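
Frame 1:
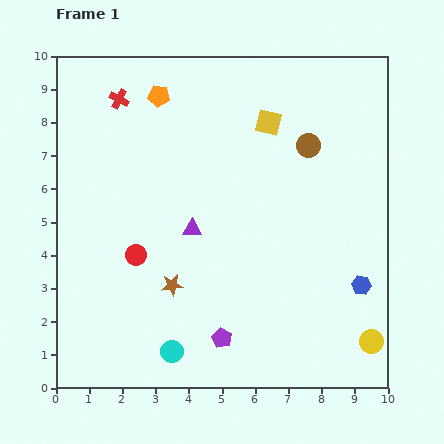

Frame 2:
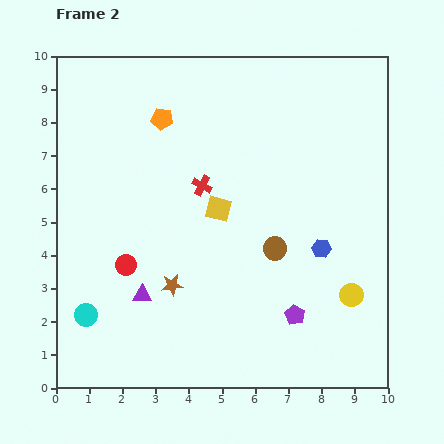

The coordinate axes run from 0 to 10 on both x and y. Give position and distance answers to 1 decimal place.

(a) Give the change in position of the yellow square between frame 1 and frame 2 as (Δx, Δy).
(-1.5, -2.6)

The yellow square was at (6.4, 8.0) in frame 1 and (4.9, 5.4) in frame 2.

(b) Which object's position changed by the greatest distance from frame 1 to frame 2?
the red cross

(moved 3.6; next 3.3)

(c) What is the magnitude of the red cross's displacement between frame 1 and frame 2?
3.6

The red cross moved from (1.9, 8.7) to (4.4, 6.1), a distance of √(2.5² + 2.6²) ≈ 3.6.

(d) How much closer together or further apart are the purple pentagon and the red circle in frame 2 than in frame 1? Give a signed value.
+1.7

Distance in frame 1: 3.6. Distance in frame 2: 5.3.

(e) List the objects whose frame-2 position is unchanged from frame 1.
the brown star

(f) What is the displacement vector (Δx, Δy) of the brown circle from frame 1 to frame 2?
(-1.0, -3.1)

The brown circle was at (7.6, 7.3) in frame 1 and (6.6, 4.2) in frame 2.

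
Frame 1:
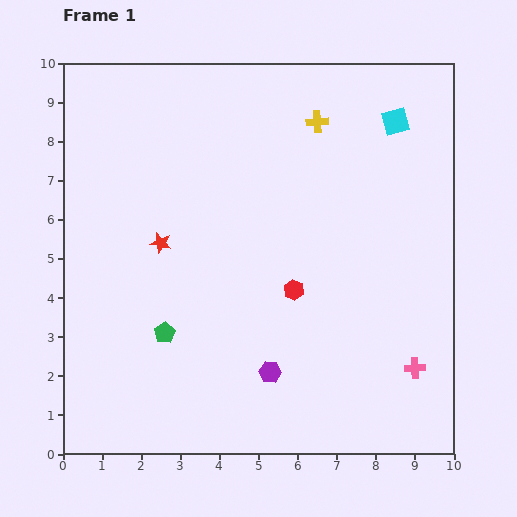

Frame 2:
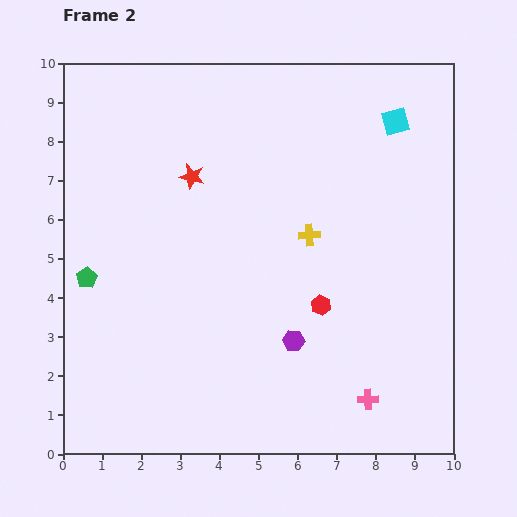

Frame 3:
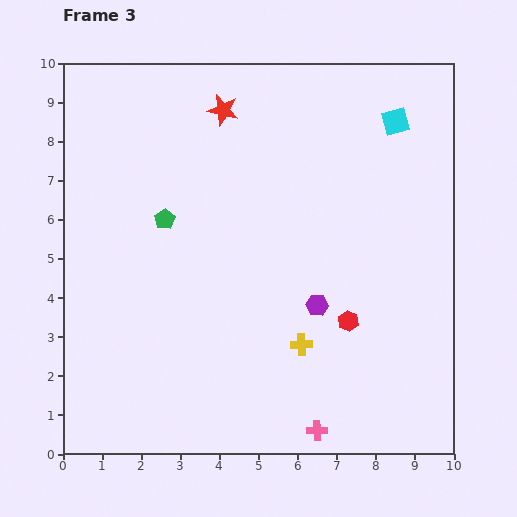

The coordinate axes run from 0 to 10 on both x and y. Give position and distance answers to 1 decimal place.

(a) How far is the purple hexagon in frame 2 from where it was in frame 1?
1.0

The purple hexagon moved from (5.3, 2.1) to (5.9, 2.9), a distance of √(0.6² + 0.8²) ≈ 1.0.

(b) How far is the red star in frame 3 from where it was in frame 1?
3.8

The red star moved from (2.5, 5.4) to (4.1, 8.8), a distance of √(1.6² + 3.4²) ≈ 3.8.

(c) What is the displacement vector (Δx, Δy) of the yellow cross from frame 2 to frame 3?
(-0.2, -2.8)

The yellow cross was at (6.3, 5.6) in frame 2 and (6.1, 2.8) in frame 3.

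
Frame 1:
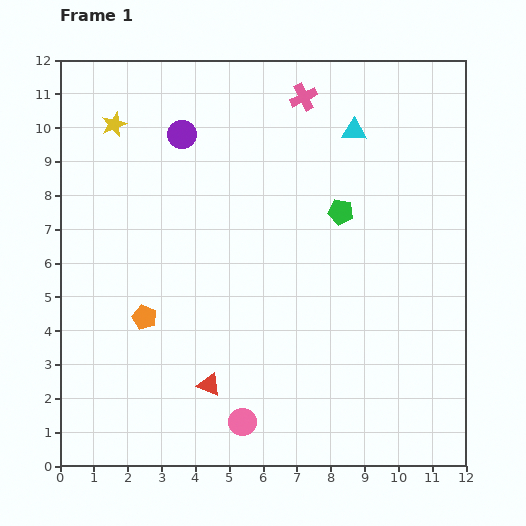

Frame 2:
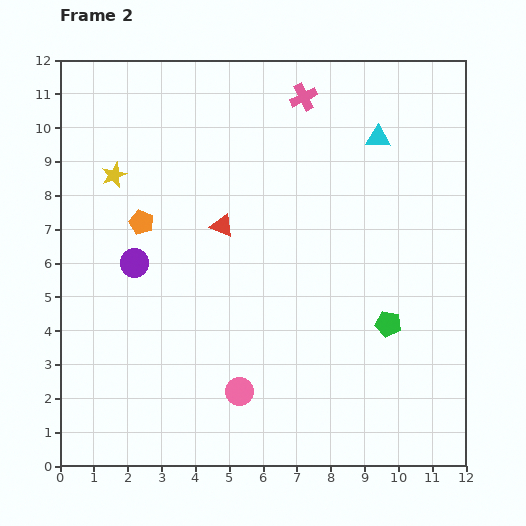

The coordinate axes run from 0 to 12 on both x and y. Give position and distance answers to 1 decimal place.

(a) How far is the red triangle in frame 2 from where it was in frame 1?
4.7

The red triangle moved from (4.4, 2.4) to (4.8, 7.1), a distance of √(0.4² + 4.7²) ≈ 4.7.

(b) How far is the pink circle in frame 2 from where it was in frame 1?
0.9

The pink circle moved from (5.4, 1.3) to (5.3, 2.2), a distance of √(0.1² + 0.9²) ≈ 0.9.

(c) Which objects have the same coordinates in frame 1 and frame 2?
the pink cross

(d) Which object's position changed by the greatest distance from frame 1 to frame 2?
the red triangle

(moved 4.7; next 4.0)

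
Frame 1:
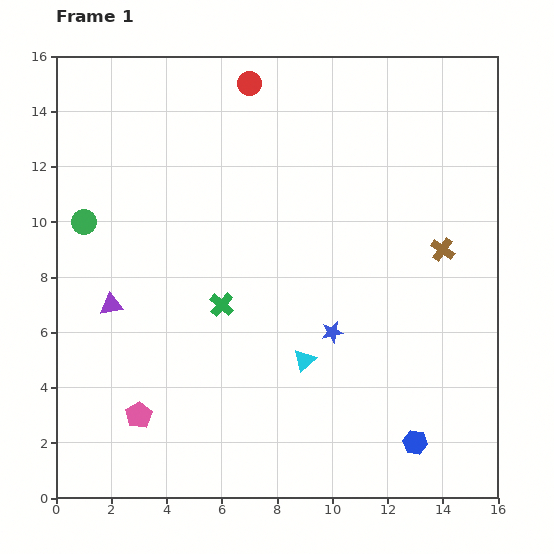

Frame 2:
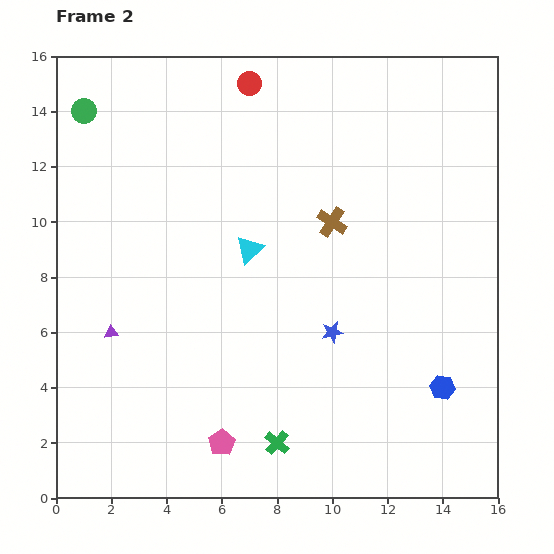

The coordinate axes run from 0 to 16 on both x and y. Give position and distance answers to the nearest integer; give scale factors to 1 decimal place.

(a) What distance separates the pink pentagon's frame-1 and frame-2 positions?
3

The pink pentagon moved from (3, 3) to (6, 2), a distance of √(3² + 1²) ≈ 3.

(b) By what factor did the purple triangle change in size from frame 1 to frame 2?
0.6×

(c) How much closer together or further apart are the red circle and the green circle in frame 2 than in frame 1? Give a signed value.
-2

Distance in frame 1: 8. Distance in frame 2: 6.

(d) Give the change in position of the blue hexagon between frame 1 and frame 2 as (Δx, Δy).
(1, 2)

The blue hexagon was at (13, 2) in frame 1 and (14, 4) in frame 2.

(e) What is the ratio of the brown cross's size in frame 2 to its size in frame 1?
1.3×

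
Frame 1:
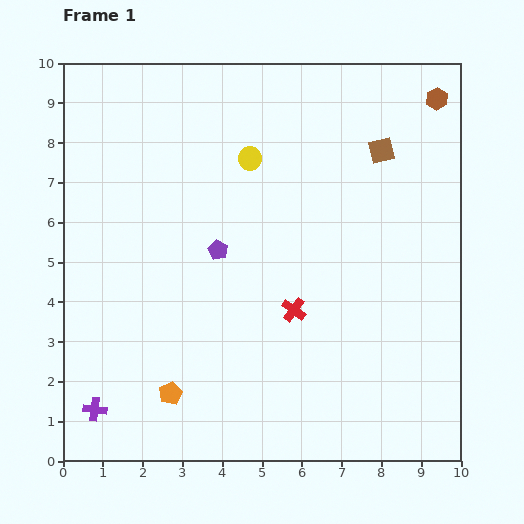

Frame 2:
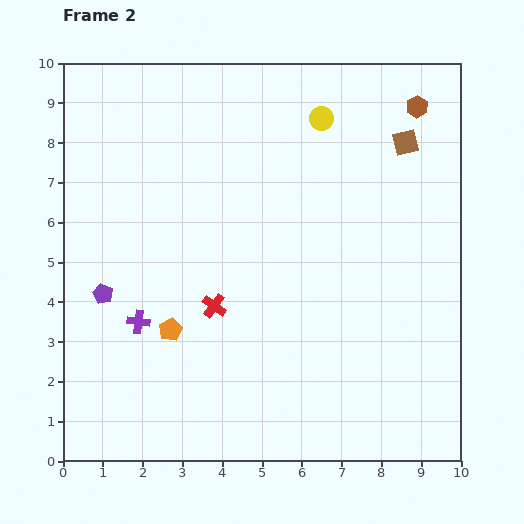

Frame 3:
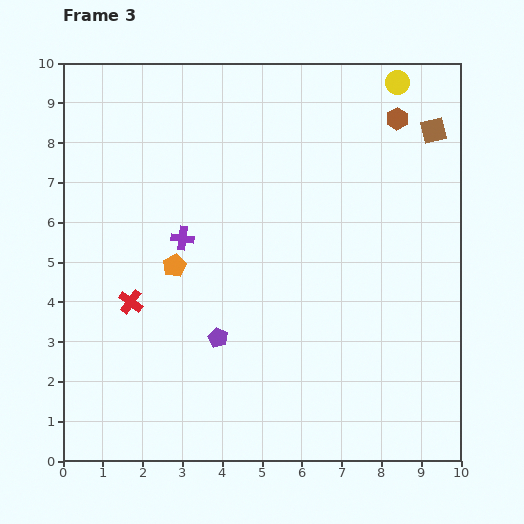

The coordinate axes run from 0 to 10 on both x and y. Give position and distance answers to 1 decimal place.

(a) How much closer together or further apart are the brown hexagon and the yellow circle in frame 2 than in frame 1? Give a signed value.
-2.5

Distance in frame 1: 4.9. Distance in frame 2: 2.4.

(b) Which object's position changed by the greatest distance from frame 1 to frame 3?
the purple cross

(moved 4.8; next 4.2)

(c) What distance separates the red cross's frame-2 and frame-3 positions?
2.1

The red cross moved from (3.8, 3.9) to (1.7, 4.0), a distance of √(2.1² + 0.1²) ≈ 2.1.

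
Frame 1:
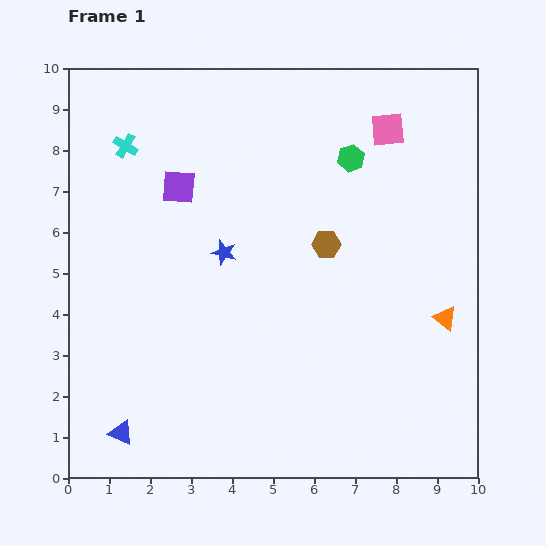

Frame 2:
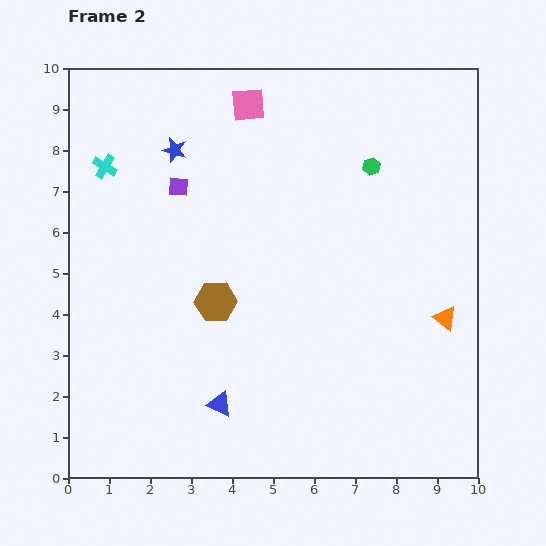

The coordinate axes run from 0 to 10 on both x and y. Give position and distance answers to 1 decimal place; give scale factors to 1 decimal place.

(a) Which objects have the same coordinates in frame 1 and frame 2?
the orange triangle, the purple square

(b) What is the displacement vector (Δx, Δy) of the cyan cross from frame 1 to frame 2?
(-0.5, -0.5)

The cyan cross was at (1.4, 8.1) in frame 1 and (0.9, 7.6) in frame 2.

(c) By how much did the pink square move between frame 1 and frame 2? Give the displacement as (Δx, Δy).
(-3.4, 0.6)

The pink square was at (7.8, 8.5) in frame 1 and (4.4, 9.1) in frame 2.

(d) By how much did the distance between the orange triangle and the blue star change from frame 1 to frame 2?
+2.2

Distance in frame 1: 5.6. Distance in frame 2: 7.8.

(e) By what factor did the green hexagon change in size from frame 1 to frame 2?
0.6×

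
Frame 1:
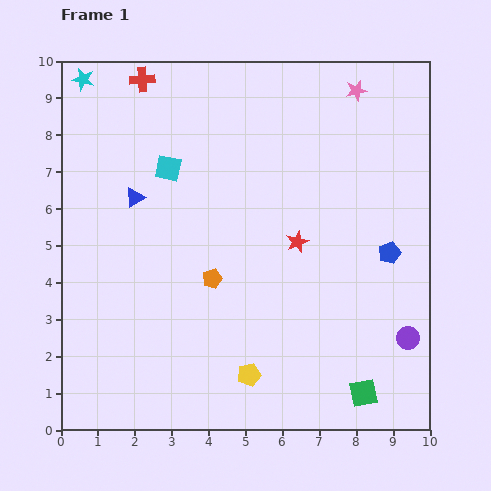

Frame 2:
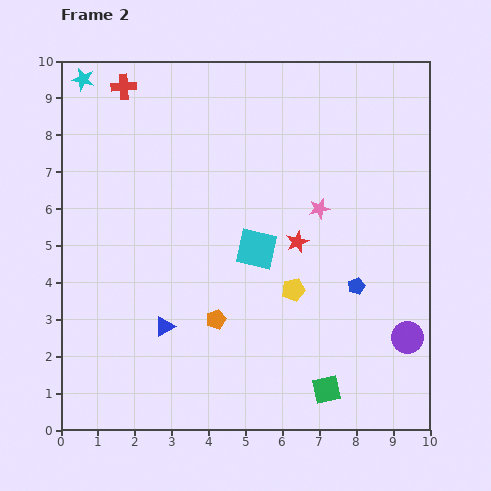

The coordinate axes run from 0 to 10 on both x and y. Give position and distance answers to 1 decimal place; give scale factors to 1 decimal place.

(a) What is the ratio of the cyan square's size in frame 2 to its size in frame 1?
1.6×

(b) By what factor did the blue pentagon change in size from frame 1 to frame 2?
0.8×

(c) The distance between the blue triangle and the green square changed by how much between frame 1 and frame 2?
-3.5

Distance in frame 1: 8.2. Distance in frame 2: 4.7.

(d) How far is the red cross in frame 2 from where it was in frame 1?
0.5

The red cross moved from (2.2, 9.5) to (1.7, 9.3), a distance of √(0.5² + 0.2²) ≈ 0.5.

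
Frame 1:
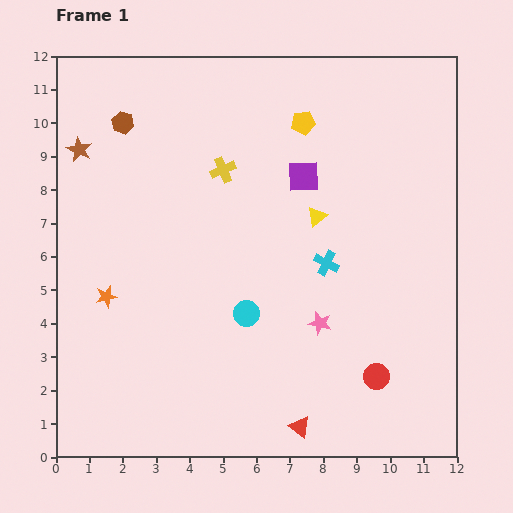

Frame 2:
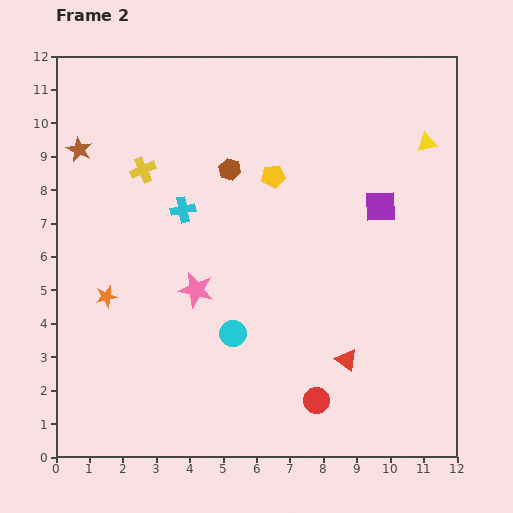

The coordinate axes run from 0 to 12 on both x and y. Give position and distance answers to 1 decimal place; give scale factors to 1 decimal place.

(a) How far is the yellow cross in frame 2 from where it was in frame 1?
2.4

The yellow cross moved from (5.0, 8.6) to (2.6, 8.6), a distance of √(2.4² + 0.0²) ≈ 2.4.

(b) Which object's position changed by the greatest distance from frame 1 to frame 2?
the cyan cross

(moved 4.6; next 4.0)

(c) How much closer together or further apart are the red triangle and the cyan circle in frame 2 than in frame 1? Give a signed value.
-0.3

Distance in frame 1: 3.8. Distance in frame 2: 3.5.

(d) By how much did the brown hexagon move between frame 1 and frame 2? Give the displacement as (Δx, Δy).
(3.2, -1.4)

The brown hexagon was at (2.0, 10.0) in frame 1 and (5.2, 8.6) in frame 2.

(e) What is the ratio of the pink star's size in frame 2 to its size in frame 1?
1.5×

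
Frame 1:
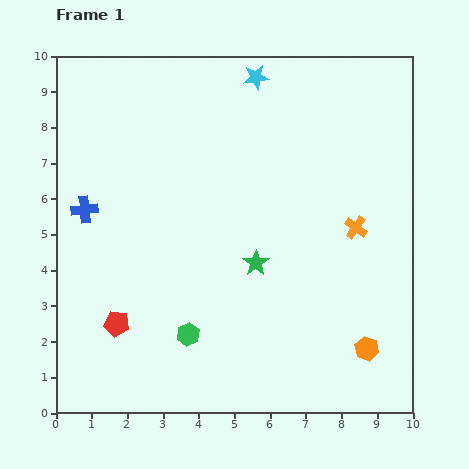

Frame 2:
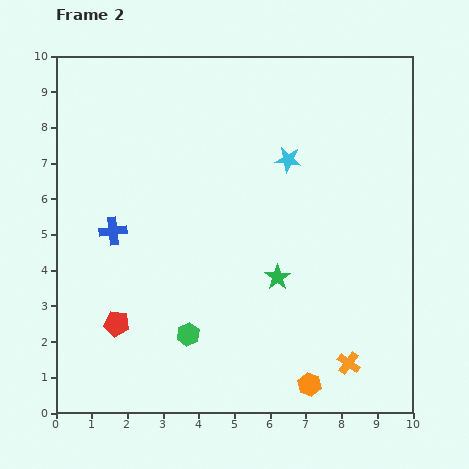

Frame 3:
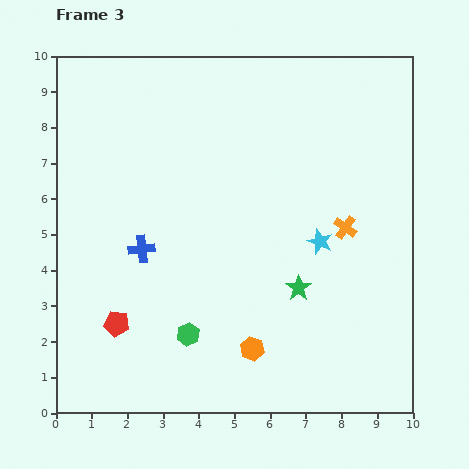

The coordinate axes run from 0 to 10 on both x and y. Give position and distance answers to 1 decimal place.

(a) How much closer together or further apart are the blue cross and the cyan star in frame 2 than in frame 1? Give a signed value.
-0.8

Distance in frame 1: 6.1. Distance in frame 2: 5.3.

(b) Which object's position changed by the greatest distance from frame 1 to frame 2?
the orange cross

(moved 3.8; next 2.5)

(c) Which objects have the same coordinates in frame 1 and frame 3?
the green hexagon, the red pentagon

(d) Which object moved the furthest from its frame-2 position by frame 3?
the orange cross

(moved 3.8; next 2.5)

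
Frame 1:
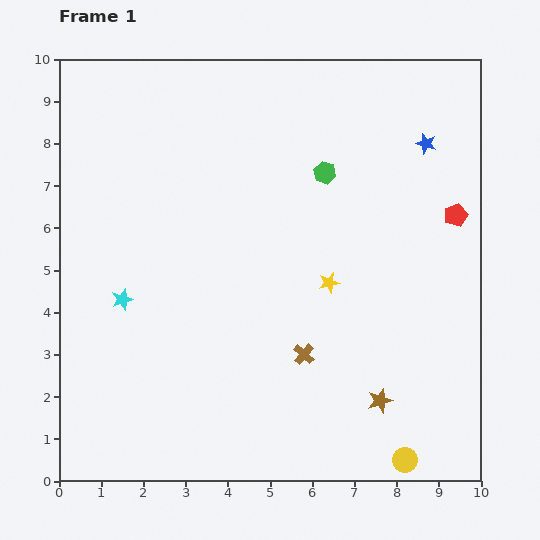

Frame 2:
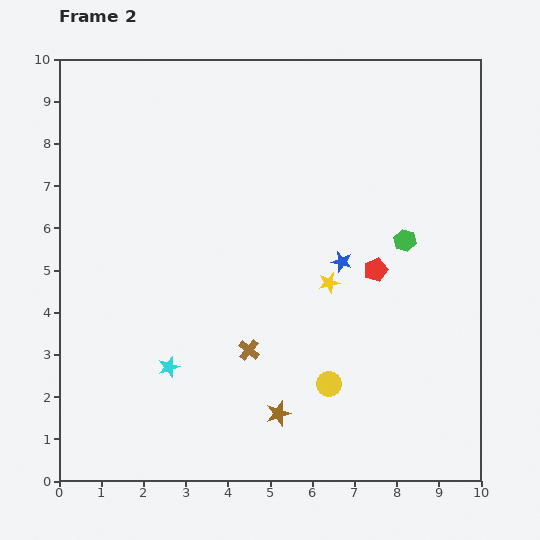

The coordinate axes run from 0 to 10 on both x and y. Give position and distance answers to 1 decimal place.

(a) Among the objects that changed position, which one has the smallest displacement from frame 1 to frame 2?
the brown cross

(moved 1.3)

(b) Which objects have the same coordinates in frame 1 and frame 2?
the yellow star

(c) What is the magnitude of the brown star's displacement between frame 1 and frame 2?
2.4

The brown star moved from (7.6, 1.9) to (5.2, 1.6), a distance of √(2.4² + 0.3²) ≈ 2.4.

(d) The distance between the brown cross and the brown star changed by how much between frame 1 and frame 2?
-0.4

Distance in frame 1: 2.1. Distance in frame 2: 1.7.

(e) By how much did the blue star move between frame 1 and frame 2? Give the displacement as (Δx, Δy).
(-2.0, -2.8)

The blue star was at (8.7, 8.0) in frame 1 and (6.7, 5.2) in frame 2.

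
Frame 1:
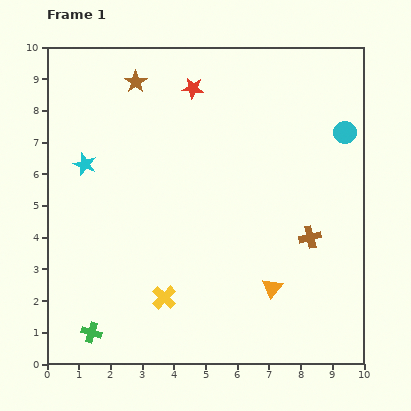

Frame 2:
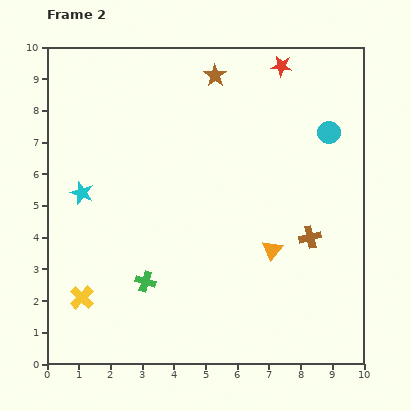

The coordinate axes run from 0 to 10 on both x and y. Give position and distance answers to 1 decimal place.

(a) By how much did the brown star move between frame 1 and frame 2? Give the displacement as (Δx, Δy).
(2.5, 0.2)

The brown star was at (2.8, 8.9) in frame 1 and (5.3, 9.1) in frame 2.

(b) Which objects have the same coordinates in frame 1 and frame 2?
the brown cross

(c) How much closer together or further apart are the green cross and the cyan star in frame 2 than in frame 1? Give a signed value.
-1.9

Distance in frame 1: 5.3. Distance in frame 2: 3.4.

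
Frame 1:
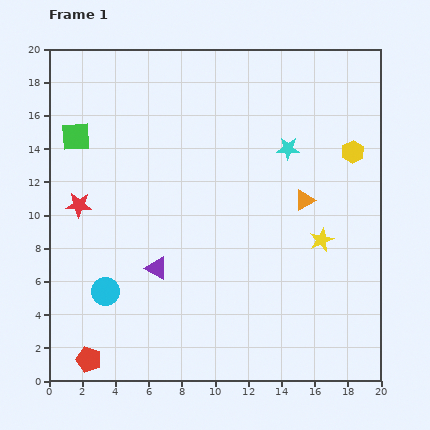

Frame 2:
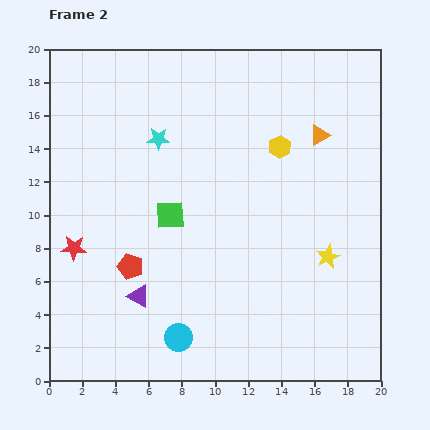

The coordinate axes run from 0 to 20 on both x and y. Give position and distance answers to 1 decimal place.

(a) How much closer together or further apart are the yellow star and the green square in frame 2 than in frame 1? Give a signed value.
-6.2

Distance in frame 1: 16.0. Distance in frame 2: 9.8.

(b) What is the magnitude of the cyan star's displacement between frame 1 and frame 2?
7.8

The cyan star moved from (14.4, 14.0) to (6.6, 14.6), a distance of √(7.8² + 0.6²) ≈ 7.8.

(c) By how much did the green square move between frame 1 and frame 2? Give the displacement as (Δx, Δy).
(5.7, -4.7)

The green square was at (1.6, 14.7) in frame 1 and (7.3, 10.0) in frame 2.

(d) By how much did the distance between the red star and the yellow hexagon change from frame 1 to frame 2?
-3.0

Distance in frame 1: 16.8. Distance in frame 2: 13.8.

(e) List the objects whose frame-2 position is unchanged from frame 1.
none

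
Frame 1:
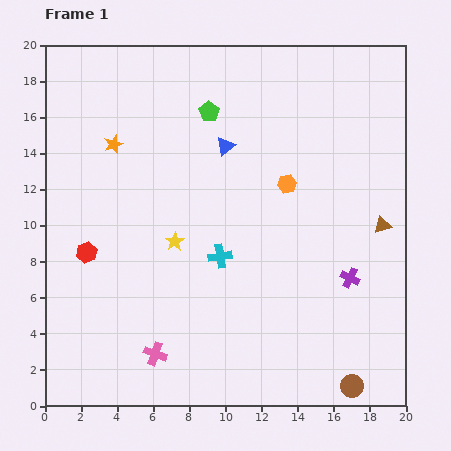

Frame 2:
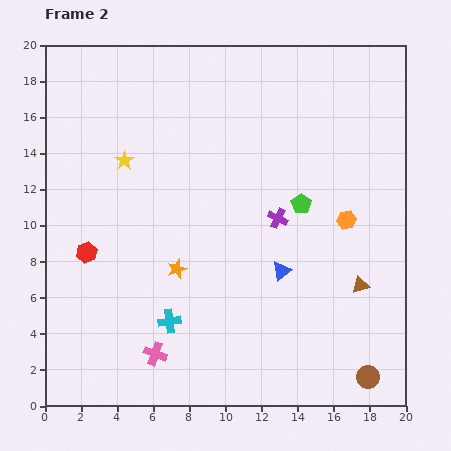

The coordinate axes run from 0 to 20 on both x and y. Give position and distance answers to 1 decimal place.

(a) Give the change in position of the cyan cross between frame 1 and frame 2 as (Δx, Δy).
(-2.8, -3.6)

The cyan cross was at (9.7, 8.3) in frame 1 and (6.9, 4.7) in frame 2.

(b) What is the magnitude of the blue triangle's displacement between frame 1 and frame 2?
7.6

The blue triangle moved from (10.0, 14.4) to (13.1, 7.5), a distance of √(3.1² + 6.9²) ≈ 7.6.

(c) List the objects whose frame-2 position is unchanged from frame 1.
the pink cross, the red hexagon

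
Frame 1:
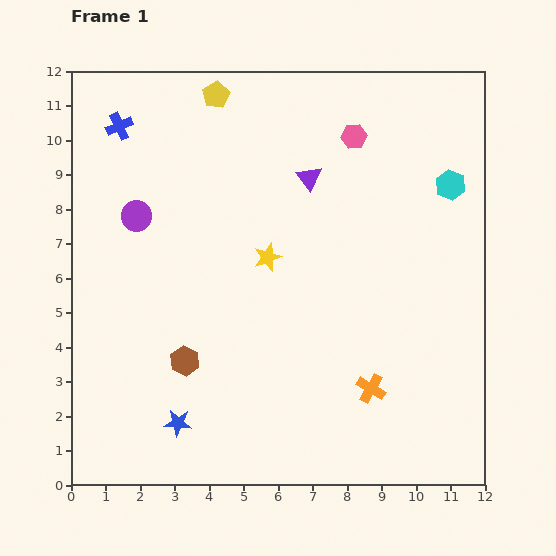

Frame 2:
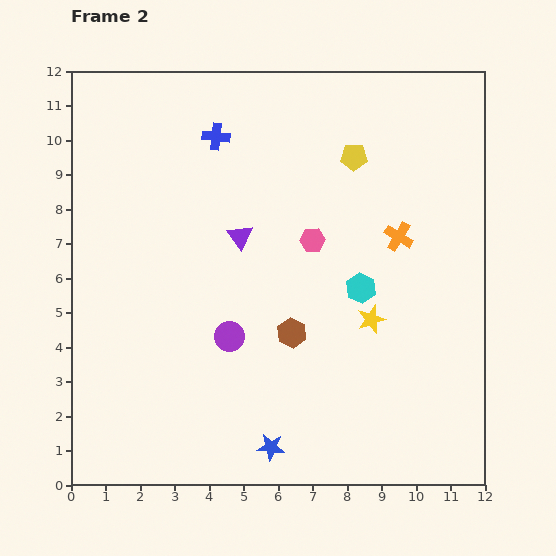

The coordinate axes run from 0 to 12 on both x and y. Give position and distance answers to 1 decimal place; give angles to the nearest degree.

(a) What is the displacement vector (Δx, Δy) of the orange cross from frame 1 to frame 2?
(0.8, 4.4)

The orange cross was at (8.7, 2.8) in frame 1 and (9.5, 7.2) in frame 2.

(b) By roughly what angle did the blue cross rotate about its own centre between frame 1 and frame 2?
29° clockwise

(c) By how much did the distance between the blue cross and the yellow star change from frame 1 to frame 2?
+1.3

Distance in frame 1: 5.7. Distance in frame 2: 7.0.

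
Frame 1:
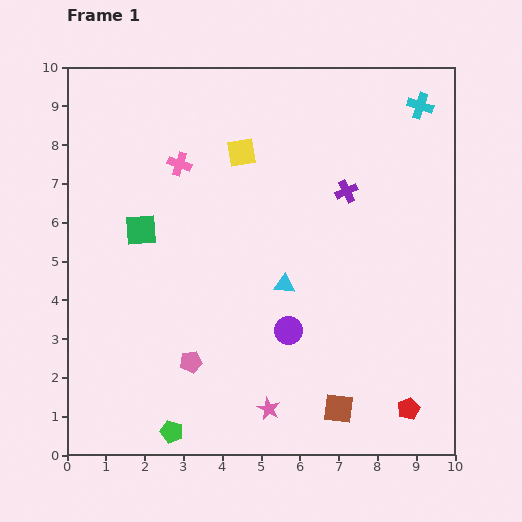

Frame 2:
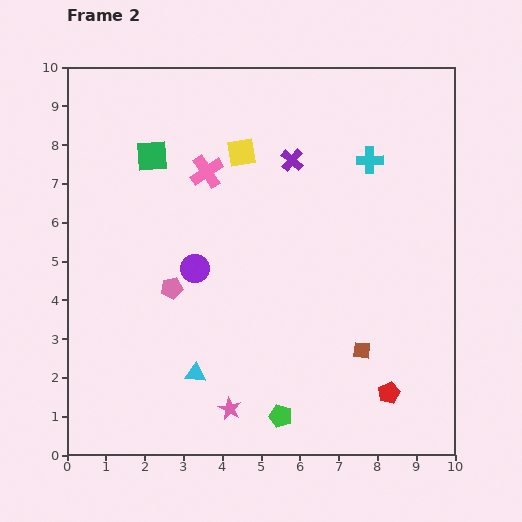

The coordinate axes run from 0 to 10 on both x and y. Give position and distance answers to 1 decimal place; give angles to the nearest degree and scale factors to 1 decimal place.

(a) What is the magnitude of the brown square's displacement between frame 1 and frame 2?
1.6

The brown square moved from (7.0, 1.2) to (7.6, 2.7), a distance of √(0.6² + 1.5²) ≈ 1.6.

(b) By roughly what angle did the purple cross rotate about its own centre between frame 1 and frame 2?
24° counter-clockwise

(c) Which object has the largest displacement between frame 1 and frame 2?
the cyan triangle

(moved 3.3; next 2.9)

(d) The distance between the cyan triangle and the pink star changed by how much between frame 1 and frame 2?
-1.9

Distance in frame 1: 3.2. Distance in frame 2: 1.3.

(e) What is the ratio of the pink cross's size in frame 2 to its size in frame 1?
1.4×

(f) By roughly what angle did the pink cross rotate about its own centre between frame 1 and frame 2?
38° clockwise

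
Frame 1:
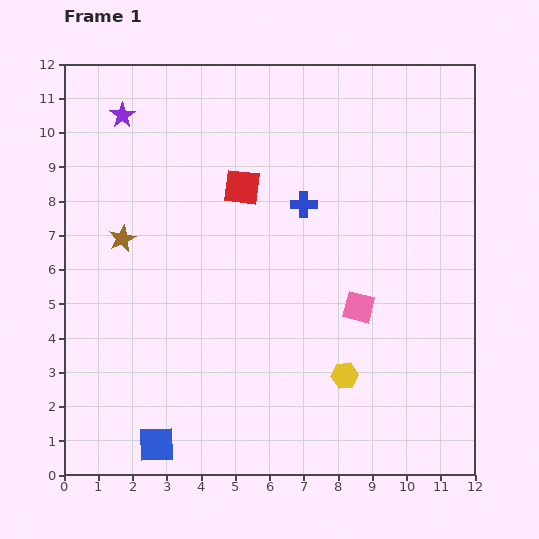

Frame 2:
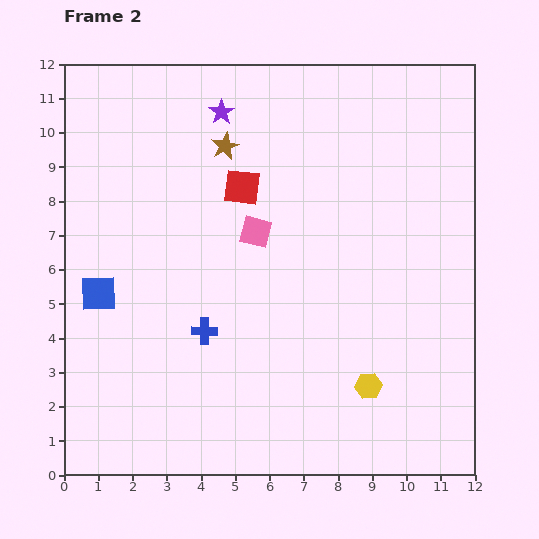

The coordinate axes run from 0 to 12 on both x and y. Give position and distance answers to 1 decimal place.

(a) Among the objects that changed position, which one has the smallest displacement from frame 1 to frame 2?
the yellow hexagon

(moved 0.8)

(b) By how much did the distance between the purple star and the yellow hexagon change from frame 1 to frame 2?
-0.9

Distance in frame 1: 10.0. Distance in frame 2: 9.1.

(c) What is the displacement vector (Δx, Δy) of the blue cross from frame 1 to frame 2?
(-2.9, -3.7)

The blue cross was at (7.0, 7.9) in frame 1 and (4.1, 4.2) in frame 2.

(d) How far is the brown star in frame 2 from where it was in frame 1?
4.0

The brown star moved from (1.7, 6.9) to (4.7, 9.6), a distance of √(3.0² + 2.7²) ≈ 4.0.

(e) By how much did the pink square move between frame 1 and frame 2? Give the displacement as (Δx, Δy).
(-3.0, 2.2)

The pink square was at (8.6, 4.9) in frame 1 and (5.6, 7.1) in frame 2.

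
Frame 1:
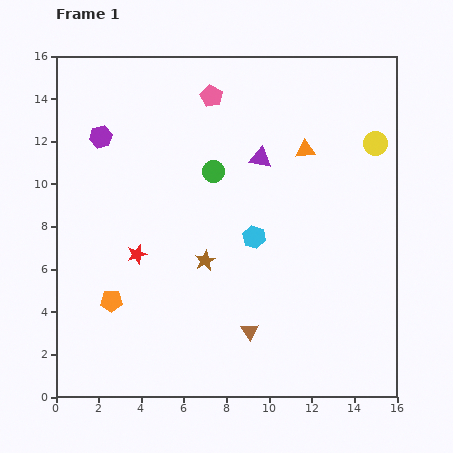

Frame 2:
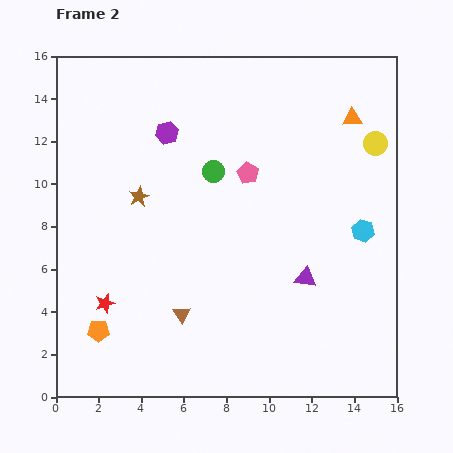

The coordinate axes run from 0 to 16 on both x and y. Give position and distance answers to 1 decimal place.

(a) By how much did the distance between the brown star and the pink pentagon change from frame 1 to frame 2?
-2.5

Distance in frame 1: 7.7. Distance in frame 2: 5.2.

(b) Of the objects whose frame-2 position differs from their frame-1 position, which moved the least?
the orange pentagon

(moved 1.5)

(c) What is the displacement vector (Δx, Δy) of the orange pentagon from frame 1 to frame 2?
(-0.6, -1.4)

The orange pentagon was at (2.6, 4.5) in frame 1 and (2.0, 3.1) in frame 2.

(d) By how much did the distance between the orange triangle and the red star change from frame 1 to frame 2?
+5.2

Distance in frame 1: 9.3. Distance in frame 2: 14.5.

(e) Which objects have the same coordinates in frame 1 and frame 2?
the green circle, the yellow circle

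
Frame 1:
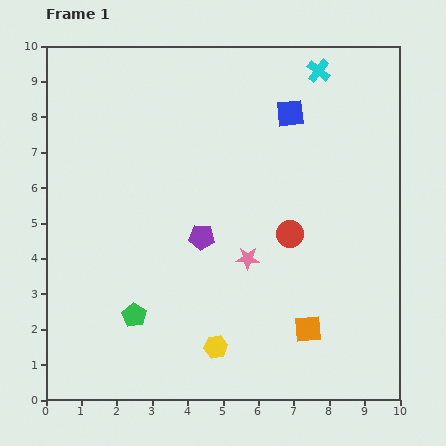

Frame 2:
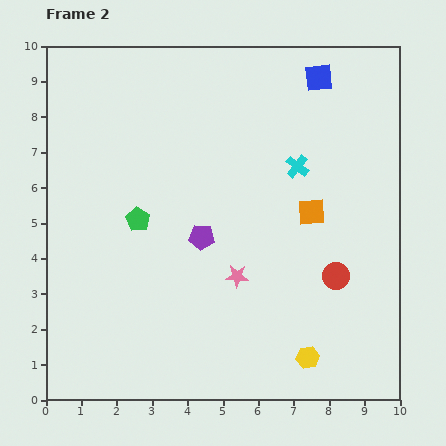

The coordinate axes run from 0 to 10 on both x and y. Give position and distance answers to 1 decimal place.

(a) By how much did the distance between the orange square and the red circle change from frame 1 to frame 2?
-0.8

Distance in frame 1: 2.7. Distance in frame 2: 1.9.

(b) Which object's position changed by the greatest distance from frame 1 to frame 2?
the orange square

(moved 3.3; next 2.8)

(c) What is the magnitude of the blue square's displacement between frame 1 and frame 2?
1.3

The blue square moved from (6.9, 8.1) to (7.7, 9.1), a distance of √(0.8² + 1.0²) ≈ 1.3.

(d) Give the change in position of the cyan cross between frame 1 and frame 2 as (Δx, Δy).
(-0.6, -2.7)

The cyan cross was at (7.7, 9.3) in frame 1 and (7.1, 6.6) in frame 2.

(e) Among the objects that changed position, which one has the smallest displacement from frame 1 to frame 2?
the pink star

(moved 0.6)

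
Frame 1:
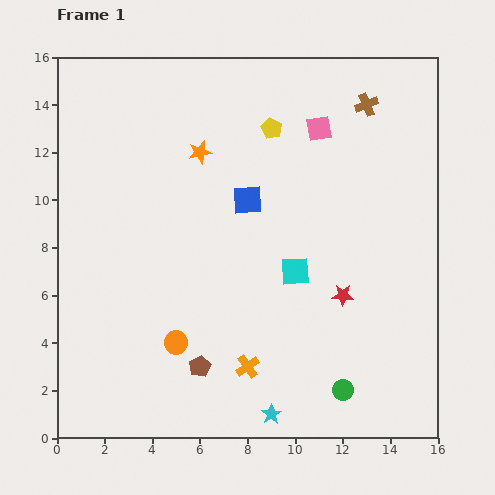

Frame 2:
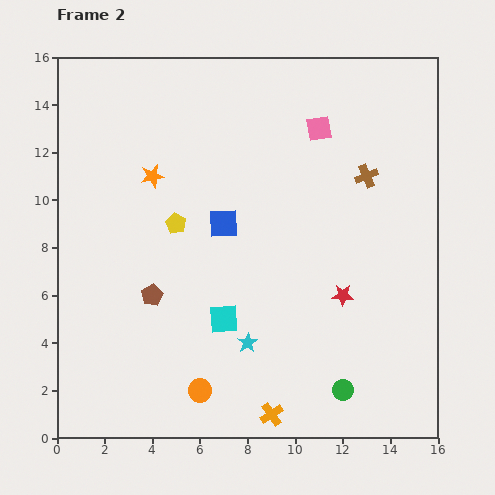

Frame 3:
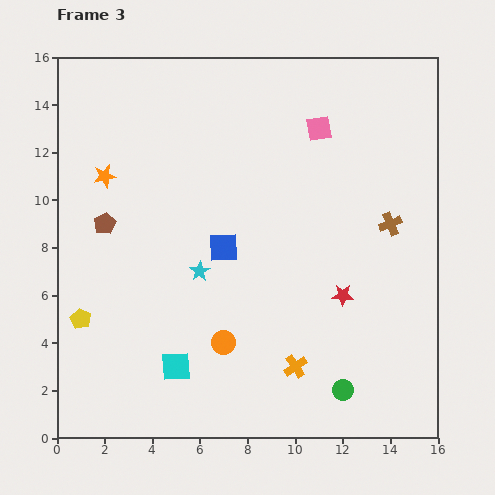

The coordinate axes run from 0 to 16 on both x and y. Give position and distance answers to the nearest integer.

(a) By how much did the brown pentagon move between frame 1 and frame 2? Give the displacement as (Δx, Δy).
(-2, 3)

The brown pentagon was at (6, 3) in frame 1 and (4, 6) in frame 2.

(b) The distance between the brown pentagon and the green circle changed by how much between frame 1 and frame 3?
+6

Distance in frame 1: 6. Distance in frame 3: 12.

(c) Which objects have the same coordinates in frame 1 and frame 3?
the red star, the green circle, the pink square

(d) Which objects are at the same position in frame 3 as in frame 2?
the red star, the green circle, the pink square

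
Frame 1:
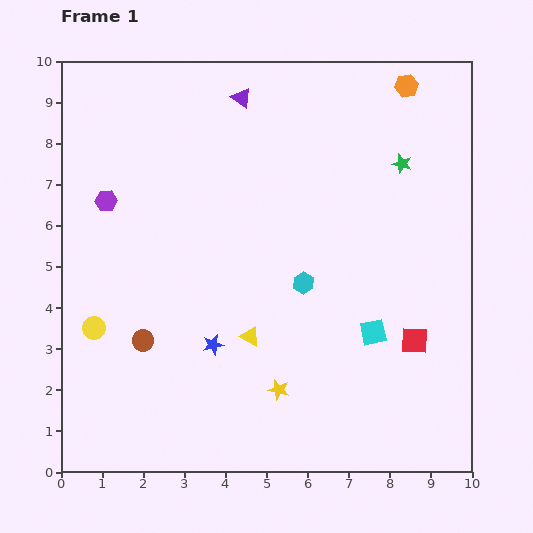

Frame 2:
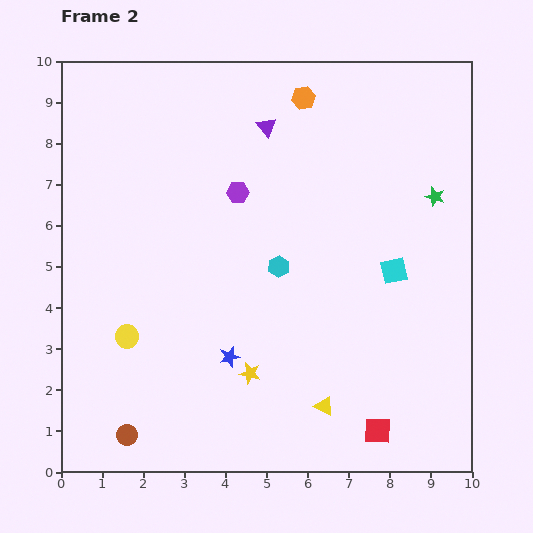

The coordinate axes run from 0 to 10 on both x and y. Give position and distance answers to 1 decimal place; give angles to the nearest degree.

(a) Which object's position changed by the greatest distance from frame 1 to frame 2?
the purple hexagon

(moved 3.2; next 2.5)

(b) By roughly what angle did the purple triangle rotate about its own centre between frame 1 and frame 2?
16° clockwise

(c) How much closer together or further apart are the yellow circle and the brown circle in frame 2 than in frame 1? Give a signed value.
+1.2

Distance in frame 1: 1.2. Distance in frame 2: 2.4.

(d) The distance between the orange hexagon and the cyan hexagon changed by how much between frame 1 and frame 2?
-1.3

Distance in frame 1: 5.4. Distance in frame 2: 4.1.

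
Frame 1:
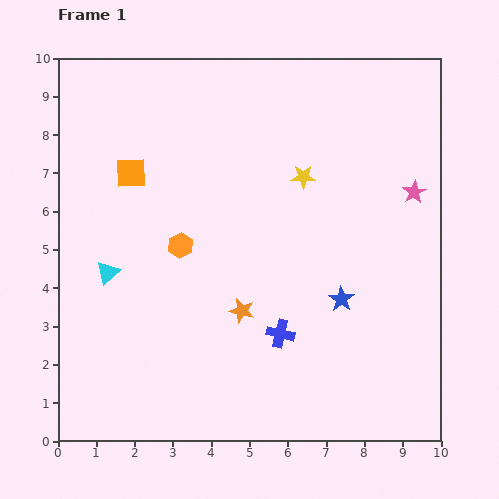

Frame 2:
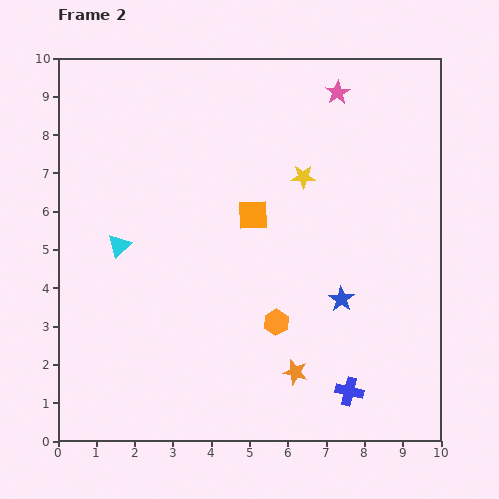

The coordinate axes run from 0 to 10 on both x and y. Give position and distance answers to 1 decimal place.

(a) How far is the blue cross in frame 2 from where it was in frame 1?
2.3

The blue cross moved from (5.8, 2.8) to (7.6, 1.3), a distance of √(1.8² + 1.5²) ≈ 2.3.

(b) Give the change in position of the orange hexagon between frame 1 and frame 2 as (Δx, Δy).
(2.5, -2.0)

The orange hexagon was at (3.2, 5.1) in frame 1 and (5.7, 3.1) in frame 2.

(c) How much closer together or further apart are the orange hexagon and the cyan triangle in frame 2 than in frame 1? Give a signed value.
+2.6

Distance in frame 1: 2.0. Distance in frame 2: 4.6.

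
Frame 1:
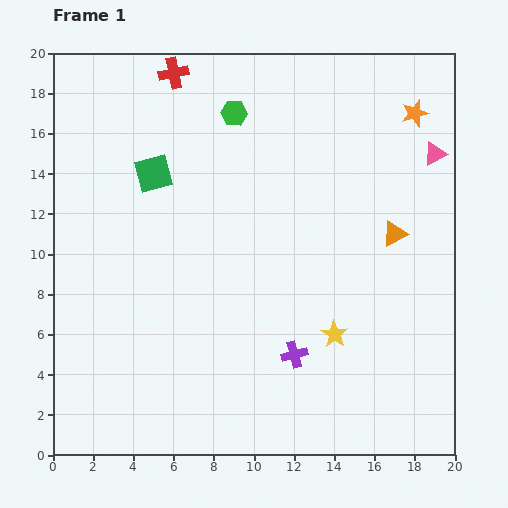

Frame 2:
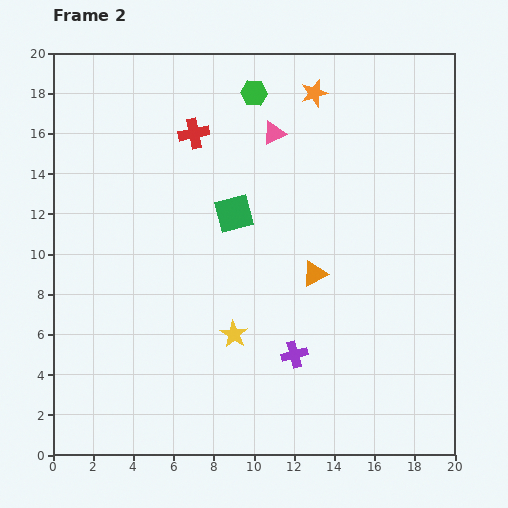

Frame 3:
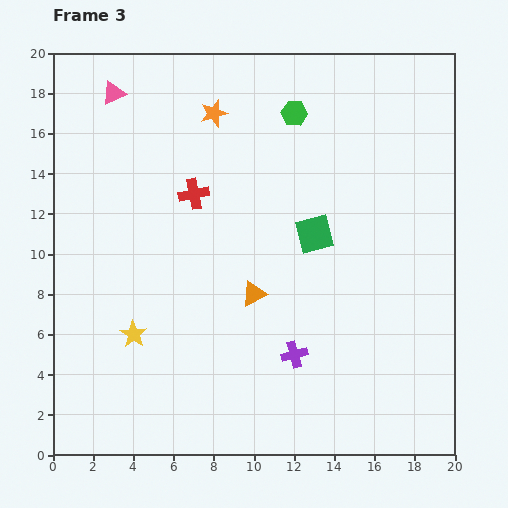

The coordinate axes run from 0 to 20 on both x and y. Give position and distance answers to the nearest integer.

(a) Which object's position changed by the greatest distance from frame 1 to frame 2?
the pink triangle

(moved 8; next 5)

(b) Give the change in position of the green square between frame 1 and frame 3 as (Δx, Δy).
(8, -3)

The green square was at (5, 14) in frame 1 and (13, 11) in frame 3.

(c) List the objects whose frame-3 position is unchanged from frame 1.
the purple cross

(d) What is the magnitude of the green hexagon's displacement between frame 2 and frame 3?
2

The green hexagon moved from (10, 18) to (12, 17), a distance of √(2² + 1²) ≈ 2.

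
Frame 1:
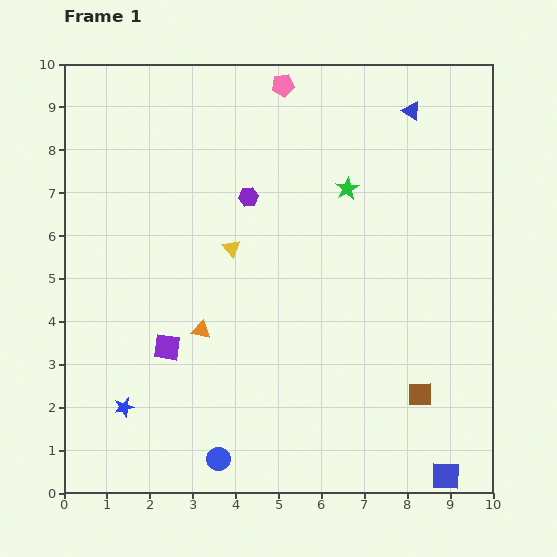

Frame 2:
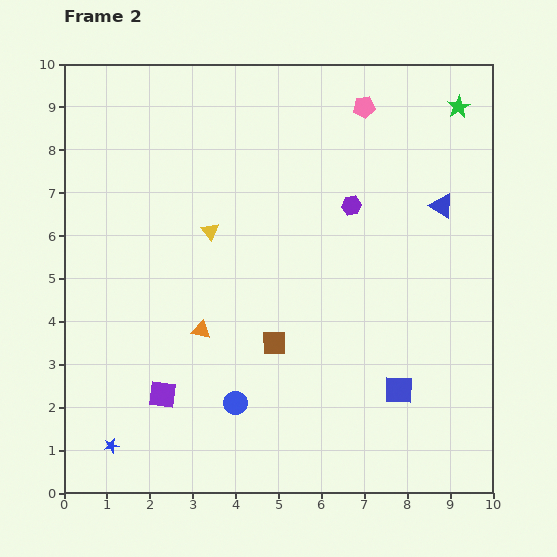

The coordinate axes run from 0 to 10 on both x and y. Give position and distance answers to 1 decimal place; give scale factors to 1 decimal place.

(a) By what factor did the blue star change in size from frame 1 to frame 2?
0.7×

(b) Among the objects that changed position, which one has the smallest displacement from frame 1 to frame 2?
the yellow triangle

(moved 0.6)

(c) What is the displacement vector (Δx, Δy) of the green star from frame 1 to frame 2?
(2.6, 1.9)

The green star was at (6.6, 7.1) in frame 1 and (9.2, 9.0) in frame 2.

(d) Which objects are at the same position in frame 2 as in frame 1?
the orange triangle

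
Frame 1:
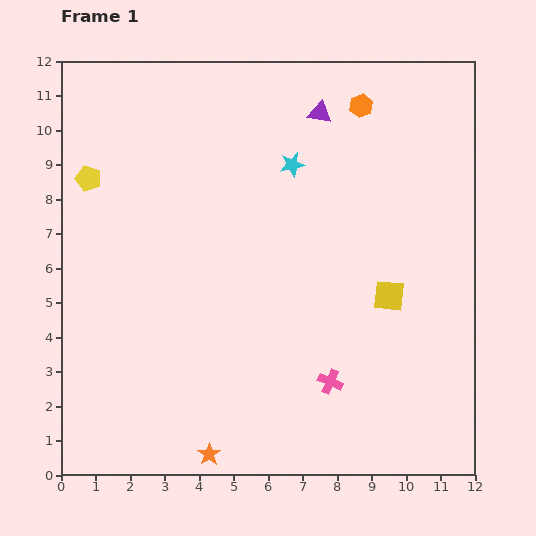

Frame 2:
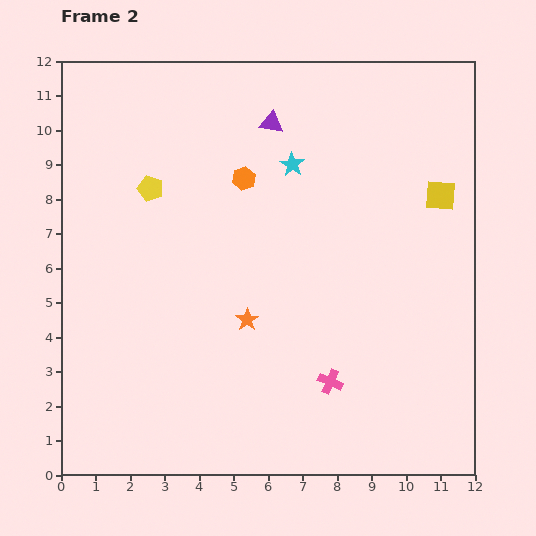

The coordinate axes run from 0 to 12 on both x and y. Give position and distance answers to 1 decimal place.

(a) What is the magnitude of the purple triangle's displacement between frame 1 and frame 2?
1.4

The purple triangle moved from (7.5, 10.5) to (6.1, 10.2), a distance of √(1.4² + 0.3²) ≈ 1.4.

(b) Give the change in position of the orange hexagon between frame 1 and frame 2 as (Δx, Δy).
(-3.4, -2.1)

The orange hexagon was at (8.7, 10.7) in frame 1 and (5.3, 8.6) in frame 2.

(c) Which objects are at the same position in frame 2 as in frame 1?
the pink cross, the cyan star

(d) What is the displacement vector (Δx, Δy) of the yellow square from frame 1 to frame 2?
(1.5, 2.9)

The yellow square was at (9.5, 5.2) in frame 1 and (11.0, 8.1) in frame 2.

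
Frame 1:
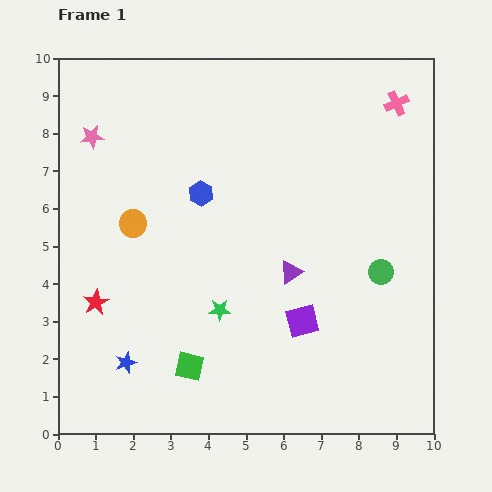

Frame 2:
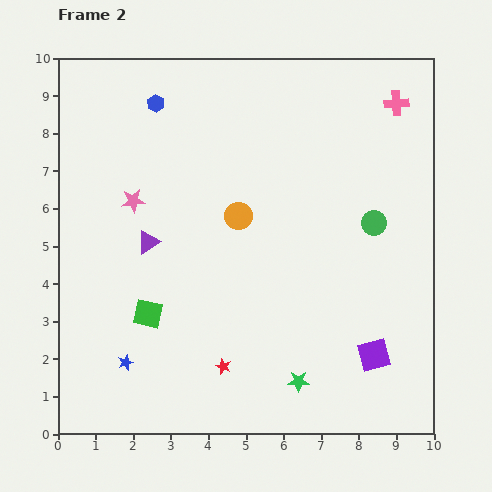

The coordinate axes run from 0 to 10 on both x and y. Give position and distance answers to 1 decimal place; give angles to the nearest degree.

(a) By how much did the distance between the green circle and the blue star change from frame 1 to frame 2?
+0.4

Distance in frame 1: 7.2. Distance in frame 2: 7.6.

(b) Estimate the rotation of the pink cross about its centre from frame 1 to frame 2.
21° clockwise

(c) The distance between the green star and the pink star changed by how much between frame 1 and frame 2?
+0.8

Distance in frame 1: 5.7. Distance in frame 2: 6.5.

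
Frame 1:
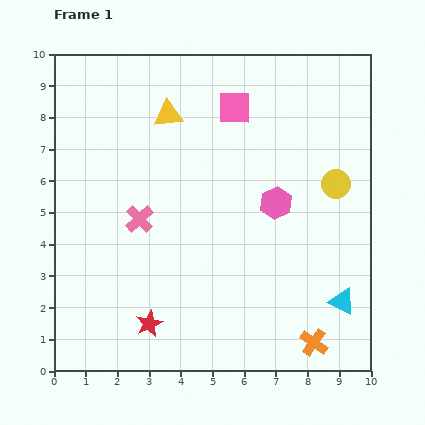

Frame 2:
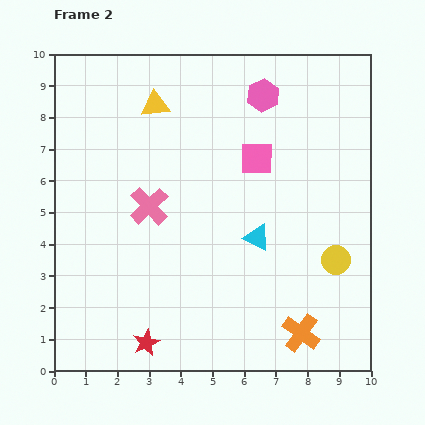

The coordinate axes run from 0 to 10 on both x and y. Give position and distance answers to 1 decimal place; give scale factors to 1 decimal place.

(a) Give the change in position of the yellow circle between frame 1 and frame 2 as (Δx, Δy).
(0.0, -2.4)

The yellow circle was at (8.9, 5.9) in frame 1 and (8.9, 3.5) in frame 2.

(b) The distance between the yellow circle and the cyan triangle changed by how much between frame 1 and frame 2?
-1.1

Distance in frame 1: 3.7. Distance in frame 2: 2.6.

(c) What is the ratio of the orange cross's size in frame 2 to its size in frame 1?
1.4×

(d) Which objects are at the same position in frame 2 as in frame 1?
none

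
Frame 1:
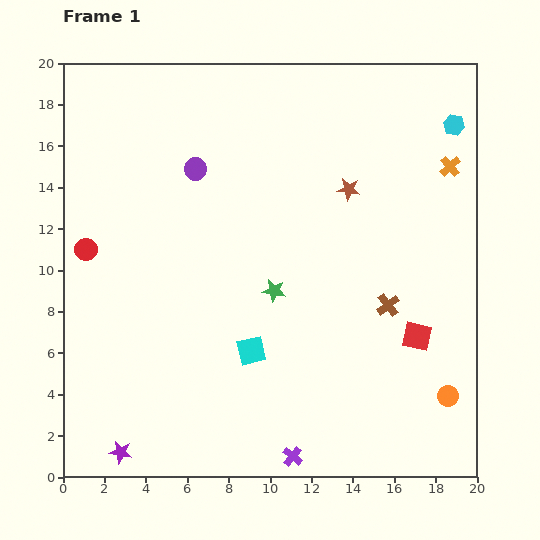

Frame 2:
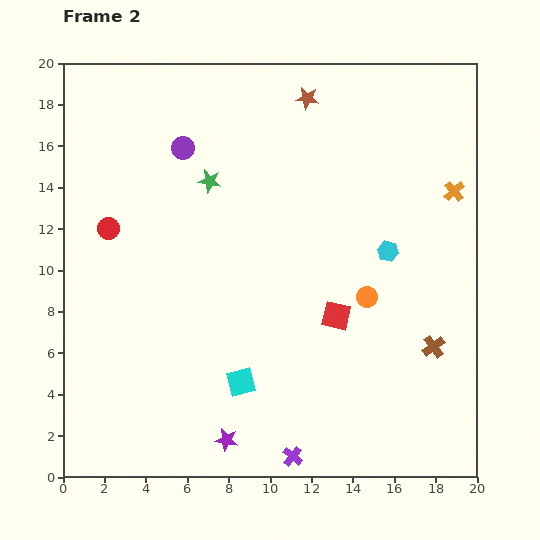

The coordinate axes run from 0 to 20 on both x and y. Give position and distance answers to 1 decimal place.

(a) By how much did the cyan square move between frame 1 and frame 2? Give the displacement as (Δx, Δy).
(-0.5, -1.5)

The cyan square was at (9.1, 6.1) in frame 1 and (8.6, 4.6) in frame 2.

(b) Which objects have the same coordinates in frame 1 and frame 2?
the purple cross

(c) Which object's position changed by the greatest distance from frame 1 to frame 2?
the cyan hexagon

(moved 6.9; next 6.2)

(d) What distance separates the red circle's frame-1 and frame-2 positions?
1.5

The red circle moved from (1.1, 11.0) to (2.2, 12.0), a distance of √(1.1² + 1.0²) ≈ 1.5.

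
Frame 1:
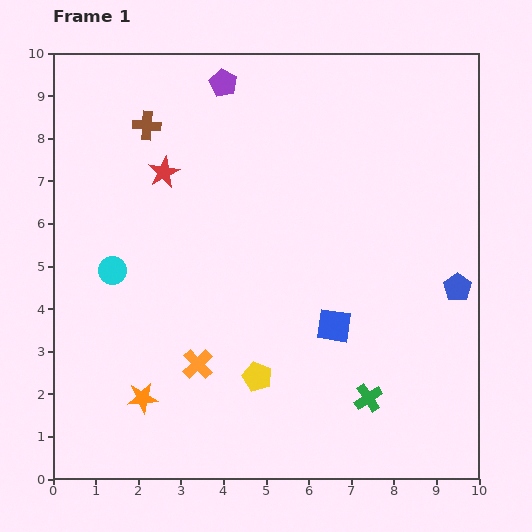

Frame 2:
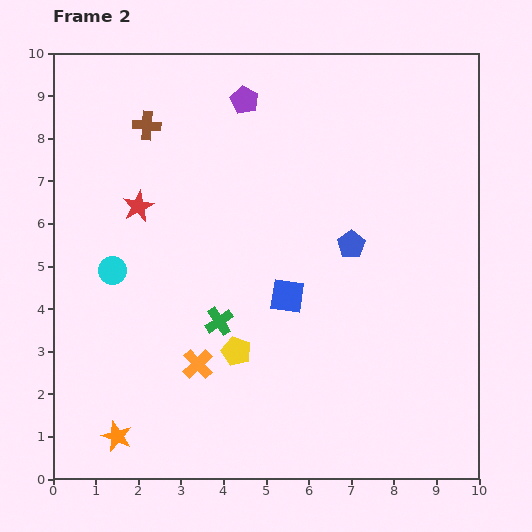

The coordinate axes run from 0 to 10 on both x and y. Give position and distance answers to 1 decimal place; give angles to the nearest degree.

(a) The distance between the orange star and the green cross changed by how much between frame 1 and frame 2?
-1.7

Distance in frame 1: 5.3. Distance in frame 2: 3.6.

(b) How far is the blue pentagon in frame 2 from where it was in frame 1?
2.7

The blue pentagon moved from (9.5, 4.5) to (7.0, 5.5), a distance of √(2.5² + 1.0²) ≈ 2.7.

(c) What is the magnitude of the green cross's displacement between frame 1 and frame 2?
3.9

The green cross moved from (7.4, 1.9) to (3.9, 3.7), a distance of √(3.5² + 1.8²) ≈ 3.9.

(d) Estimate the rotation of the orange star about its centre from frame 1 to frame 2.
27° clockwise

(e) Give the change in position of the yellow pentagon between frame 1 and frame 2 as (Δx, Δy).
(-0.5, 0.6)

The yellow pentagon was at (4.8, 2.4) in frame 1 and (4.3, 3.0) in frame 2.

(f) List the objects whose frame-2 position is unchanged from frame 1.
the brown cross, the orange cross, the cyan circle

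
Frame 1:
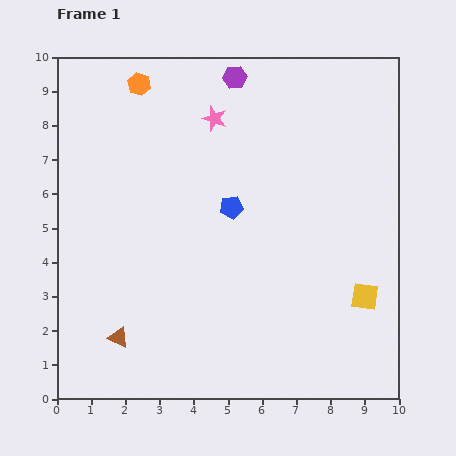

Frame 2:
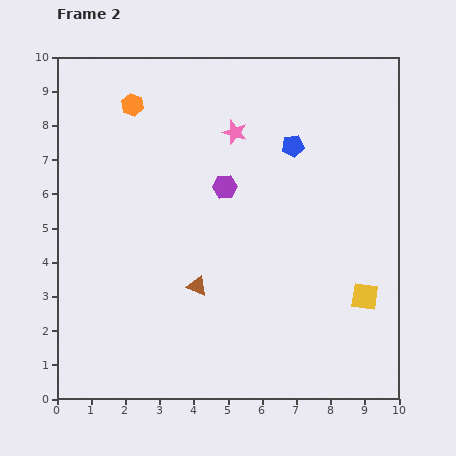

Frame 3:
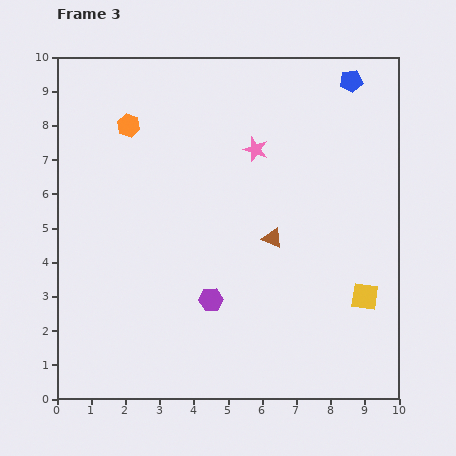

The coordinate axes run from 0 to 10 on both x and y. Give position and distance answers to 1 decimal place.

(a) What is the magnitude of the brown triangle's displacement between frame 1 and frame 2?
2.7

The brown triangle moved from (1.8, 1.8) to (4.1, 3.3), a distance of √(2.3² + 1.5²) ≈ 2.7.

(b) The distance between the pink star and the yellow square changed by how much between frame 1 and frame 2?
-0.7

Distance in frame 1: 6.8. Distance in frame 2: 6.1.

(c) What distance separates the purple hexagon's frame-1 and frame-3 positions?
6.5

The purple hexagon moved from (5.2, 9.4) to (4.5, 2.9), a distance of √(0.7² + 6.5²) ≈ 6.5.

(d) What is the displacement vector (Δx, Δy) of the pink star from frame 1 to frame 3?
(1.2, -0.9)

The pink star was at (4.6, 8.2) in frame 1 and (5.8, 7.3) in frame 3.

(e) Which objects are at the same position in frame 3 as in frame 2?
the yellow square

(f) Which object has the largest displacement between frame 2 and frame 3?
the purple hexagon

(moved 3.3; next 2.6)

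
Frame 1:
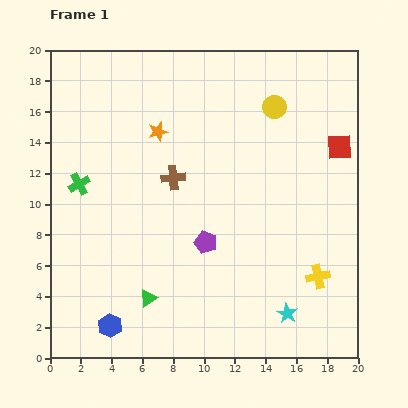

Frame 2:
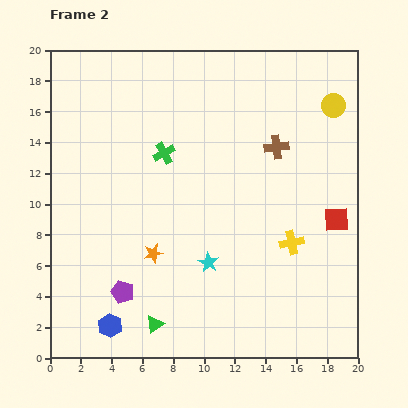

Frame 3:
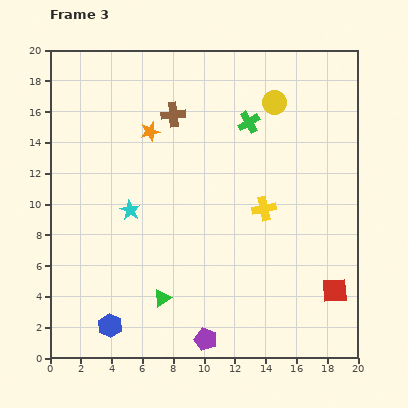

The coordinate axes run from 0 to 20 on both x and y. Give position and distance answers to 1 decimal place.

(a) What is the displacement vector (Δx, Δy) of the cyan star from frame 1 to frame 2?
(-5.1, 3.3)

The cyan star was at (15.4, 2.9) in frame 1 and (10.3, 6.2) in frame 2.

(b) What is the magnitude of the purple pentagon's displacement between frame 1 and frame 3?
6.3

The purple pentagon moved from (10.1, 7.5) to (10.1, 1.2), a distance of √(0.0² + 6.3²) ≈ 6.3.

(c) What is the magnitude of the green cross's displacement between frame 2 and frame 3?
5.9

The green cross moved from (7.4, 13.3) to (12.9, 15.3), a distance of √(5.5² + 2.0²) ≈ 5.9.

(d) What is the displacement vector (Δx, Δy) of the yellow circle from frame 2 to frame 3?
(-3.8, 0.2)

The yellow circle was at (18.4, 16.4) in frame 2 and (14.6, 16.6) in frame 3.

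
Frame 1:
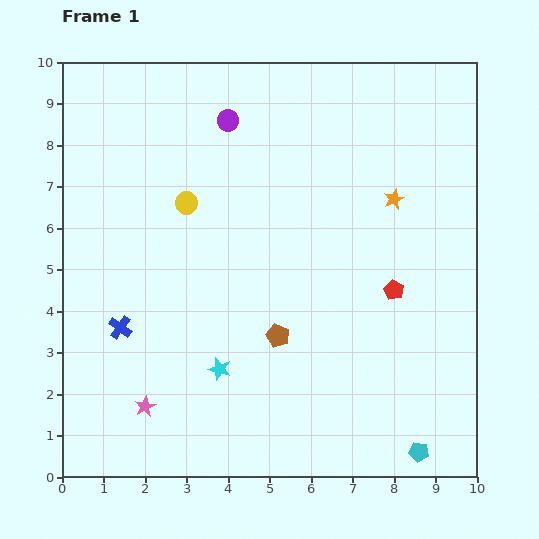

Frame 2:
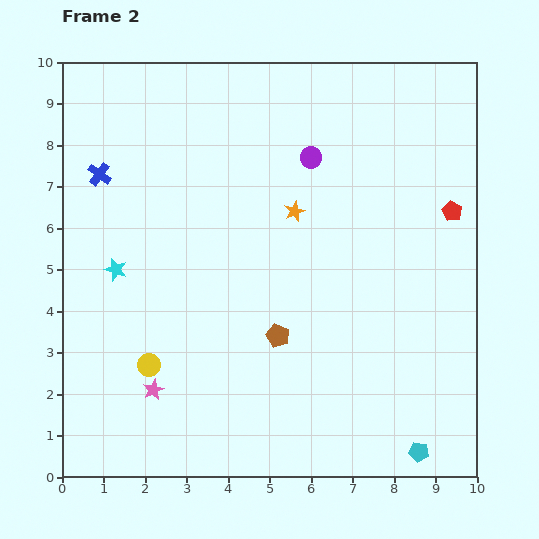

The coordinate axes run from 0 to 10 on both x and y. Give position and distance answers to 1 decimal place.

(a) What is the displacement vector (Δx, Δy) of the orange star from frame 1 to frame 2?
(-2.4, -0.3)

The orange star was at (8.0, 6.7) in frame 1 and (5.6, 6.4) in frame 2.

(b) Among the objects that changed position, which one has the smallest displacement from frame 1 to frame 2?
the pink star

(moved 0.4)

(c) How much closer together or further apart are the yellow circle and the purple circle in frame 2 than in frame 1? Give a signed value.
+4.1

Distance in frame 1: 2.2. Distance in frame 2: 6.3.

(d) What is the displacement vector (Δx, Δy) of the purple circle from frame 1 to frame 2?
(2.0, -0.9)

The purple circle was at (4.0, 8.6) in frame 1 and (6.0, 7.7) in frame 2.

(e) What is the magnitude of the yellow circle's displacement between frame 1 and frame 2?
4.0

The yellow circle moved from (3.0, 6.6) to (2.1, 2.7), a distance of √(0.9² + 3.9²) ≈ 4.0.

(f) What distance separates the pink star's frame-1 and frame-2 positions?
0.4

The pink star moved from (2.0, 1.7) to (2.2, 2.1), a distance of √(0.2² + 0.4²) ≈ 0.4.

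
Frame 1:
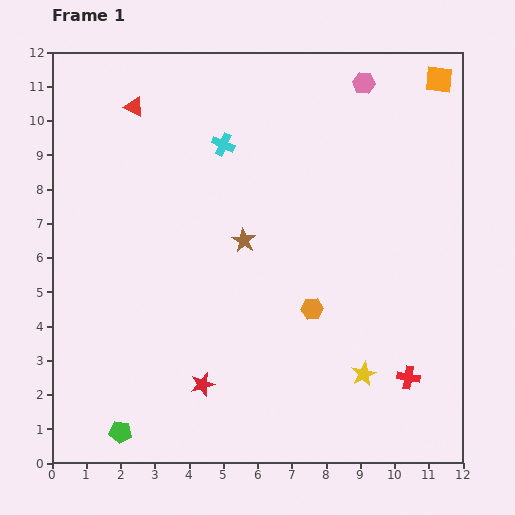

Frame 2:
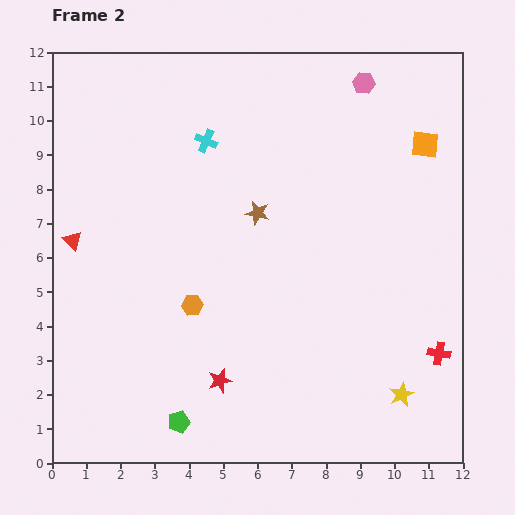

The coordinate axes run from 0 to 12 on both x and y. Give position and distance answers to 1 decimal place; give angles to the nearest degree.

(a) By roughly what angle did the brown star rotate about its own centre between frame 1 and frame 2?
19° counter-clockwise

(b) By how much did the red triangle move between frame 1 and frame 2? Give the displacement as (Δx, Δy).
(-1.8, -3.9)

The red triangle was at (2.4, 10.4) in frame 1 and (0.6, 6.5) in frame 2.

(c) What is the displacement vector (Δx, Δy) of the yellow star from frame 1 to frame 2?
(1.1, -0.6)

The yellow star was at (9.1, 2.6) in frame 1 and (10.2, 2.0) in frame 2.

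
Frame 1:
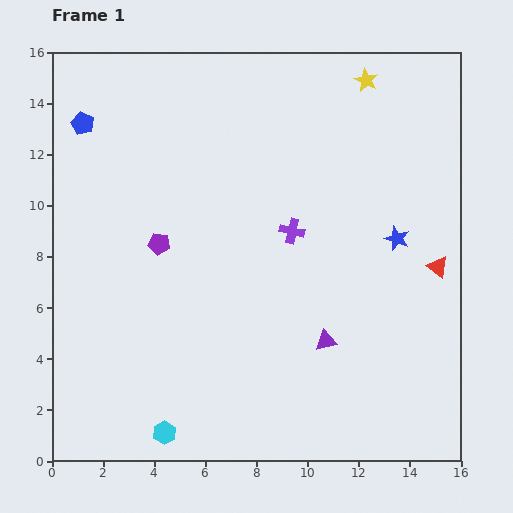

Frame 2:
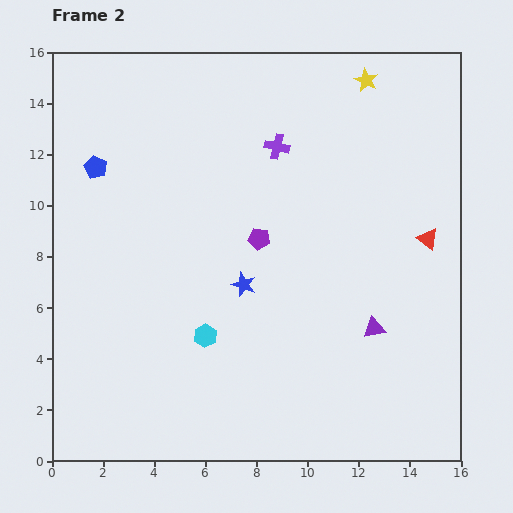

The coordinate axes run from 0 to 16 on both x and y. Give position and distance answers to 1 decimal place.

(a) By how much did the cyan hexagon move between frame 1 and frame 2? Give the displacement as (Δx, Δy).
(1.6, 3.8)

The cyan hexagon was at (4.4, 1.1) in frame 1 and (6.0, 4.9) in frame 2.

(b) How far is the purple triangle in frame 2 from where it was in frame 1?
2.0

The purple triangle moved from (10.7, 4.7) to (12.6, 5.2), a distance of √(1.9² + 0.5²) ≈ 2.0.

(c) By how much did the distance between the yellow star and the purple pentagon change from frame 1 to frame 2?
-2.8

Distance in frame 1: 10.3. Distance in frame 2: 7.5.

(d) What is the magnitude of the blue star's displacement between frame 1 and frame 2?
6.3

The blue star moved from (13.5, 8.7) to (7.5, 6.9), a distance of √(6.0² + 1.8²) ≈ 6.3.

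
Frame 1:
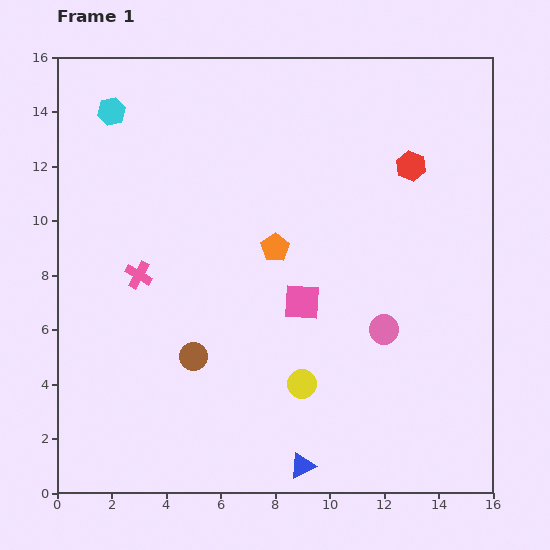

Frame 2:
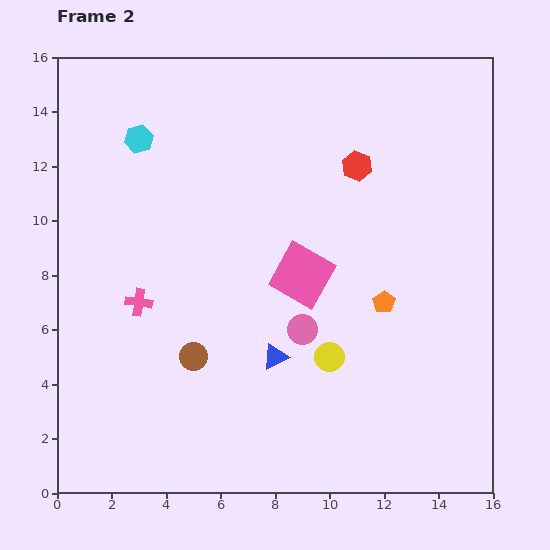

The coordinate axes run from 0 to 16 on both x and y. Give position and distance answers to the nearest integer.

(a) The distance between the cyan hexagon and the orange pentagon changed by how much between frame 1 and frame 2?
+3

Distance in frame 1: 8. Distance in frame 2: 11.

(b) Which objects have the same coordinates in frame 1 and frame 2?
the brown circle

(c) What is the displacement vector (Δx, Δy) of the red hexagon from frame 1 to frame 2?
(-2, 0)

The red hexagon was at (13, 12) in frame 1 and (11, 12) in frame 2.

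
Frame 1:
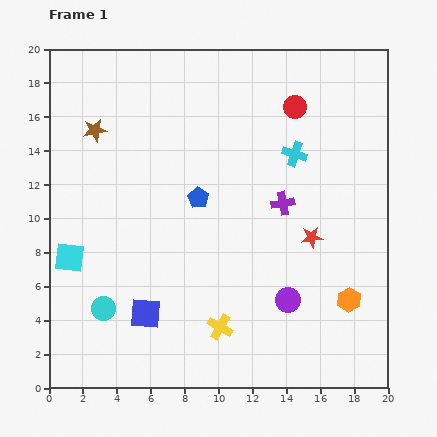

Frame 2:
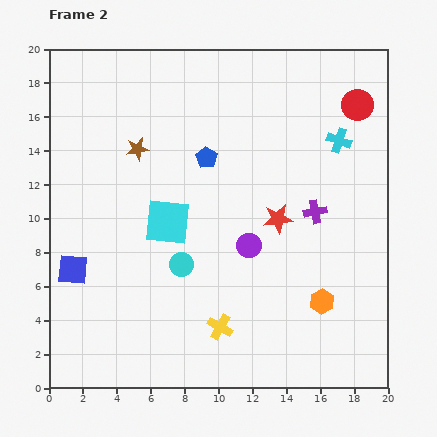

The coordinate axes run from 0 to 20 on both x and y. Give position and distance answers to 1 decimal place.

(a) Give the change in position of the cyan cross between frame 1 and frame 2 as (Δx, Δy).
(2.6, 0.8)

The cyan cross was at (14.5, 13.8) in frame 1 and (17.1, 14.6) in frame 2.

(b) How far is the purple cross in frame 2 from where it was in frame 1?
2.0

The purple cross moved from (13.8, 10.9) to (15.7, 10.4), a distance of √(1.9² + 0.5²) ≈ 2.0.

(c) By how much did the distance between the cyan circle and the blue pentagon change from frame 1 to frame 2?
-2.1

Distance in frame 1: 8.6. Distance in frame 2: 6.5.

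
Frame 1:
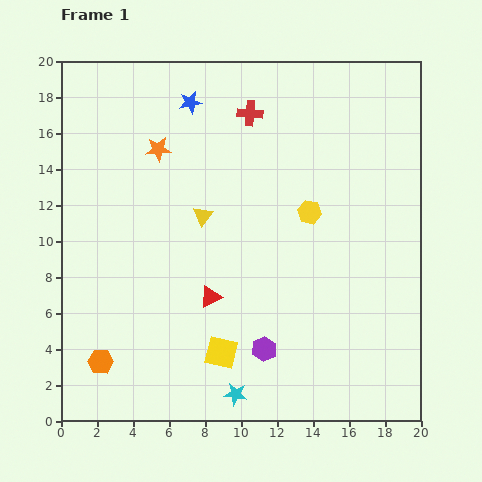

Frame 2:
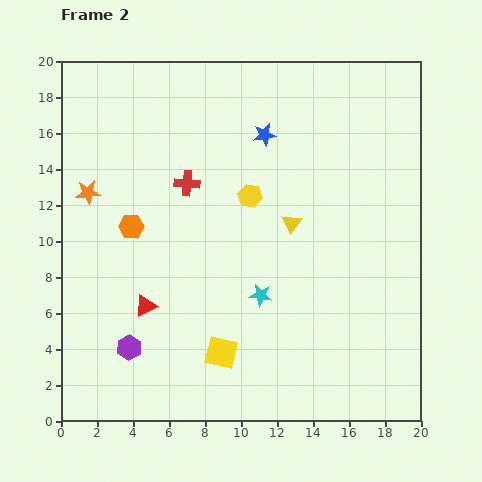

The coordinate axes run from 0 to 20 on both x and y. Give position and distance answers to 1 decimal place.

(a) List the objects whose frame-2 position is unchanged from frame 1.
the yellow square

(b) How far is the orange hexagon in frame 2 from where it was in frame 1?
7.7

The orange hexagon moved from (2.2, 3.3) to (3.9, 10.8), a distance of √(1.7² + 7.5²) ≈ 7.7.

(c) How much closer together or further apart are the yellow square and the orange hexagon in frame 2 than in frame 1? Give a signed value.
+1.9

Distance in frame 1: 6.7. Distance in frame 2: 8.6.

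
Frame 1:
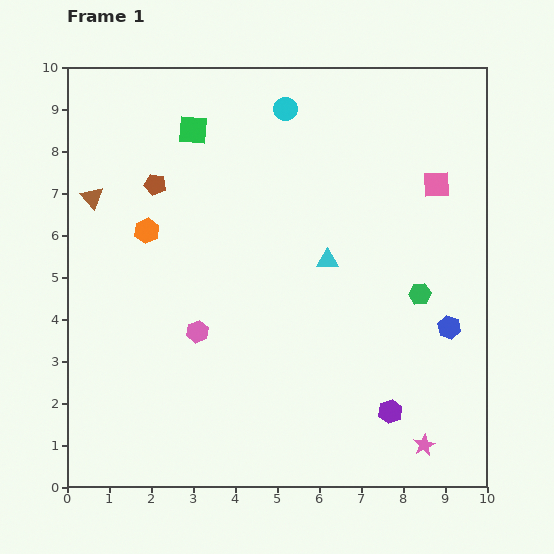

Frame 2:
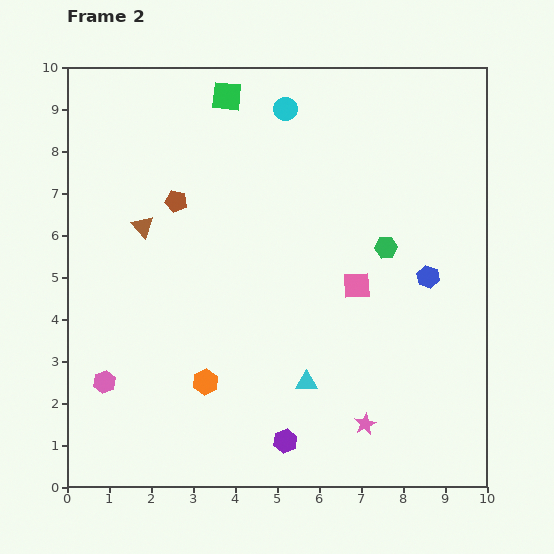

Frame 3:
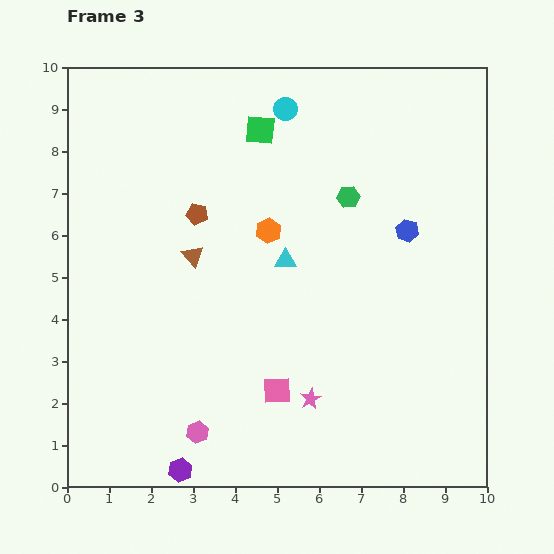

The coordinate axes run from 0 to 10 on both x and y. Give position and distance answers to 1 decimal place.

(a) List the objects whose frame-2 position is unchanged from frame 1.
the cyan circle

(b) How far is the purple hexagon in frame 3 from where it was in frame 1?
5.2

The purple hexagon moved from (7.7, 1.8) to (2.7, 0.4), a distance of √(5.0² + 1.4²) ≈ 5.2.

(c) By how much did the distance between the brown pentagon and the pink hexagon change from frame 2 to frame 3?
+0.6

Distance in frame 2: 4.6. Distance in frame 3: 5.2.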